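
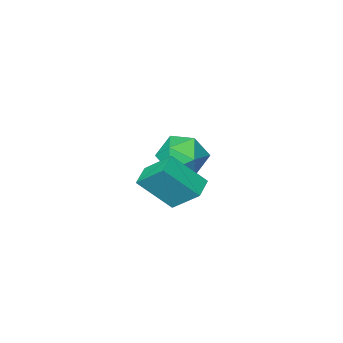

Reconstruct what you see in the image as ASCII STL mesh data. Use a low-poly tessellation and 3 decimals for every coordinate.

solid 
facet normal -0.738 -0.627 0.249
outer loop
vertex 1.62 1.723 0.208
vertex 0.514 2.507 -1.094
vertex 2.165 0.637 -0.909
endloop
endfacet
facet normal 0.589 -0.417 0.693
outer loop
vertex 2.866 1.233 -1.146
vertex 1.62 1.723 0.208
vertex 2.165 0.637 -0.909
endloop
endfacet
facet normal -0.738 -0.627 0.249
outer loop
vertex 2.165 0.637 -0.909
vertex 0.514 2.507 -1.094
vertex 1.059 1.422 -2.211
endloop
endfacet
facet normal 0.330 -0.658 -0.677
outer loop
vertex 1.059 1.422 -2.211
vertex 2.866 1.233 -1.146
vertex 2.165 0.637 -0.909
endloop
endfacet
facet normal -0.330 0.658 0.677
outer loop
vertex 1.62 1.723 0.208
vertex 1.215 3.103 -1.331
vertex 0.514 2.507 -1.094
endloop
endfacet
facet normal 0.588 -0.417 0.693
outer loop
vertex 2.321 2.318 -0.029
vertex 1.62 1.723 0.208
vertex 2.866 1.233 -1.146
endloop
endfacet
facet normal -0.330 0.658 0.677
outer loop
vertex 2.321 2.318 -0.029
vertex 1.215 3.103 -1.331
vertex 1.62 1.723 0.208
endloop
endfacet
facet normal -0.589 0.417 -0.692
outer loop
vertex 0.514 2.507 -1.094
vertex 1.215 3.103 -1.331
vertex 1.059 1.422 -2.211
endloop
endfacet
facet normal 0.330 -0.658 -0.677
outer loop
vertex 1.76 2.017 -2.448
vertex 2.866 1.233 -1.146
vertex 1.059 1.422 -2.211
endloop
endfacet
facet normal -0.588 0.417 -0.693
outer loop
vertex 1.059 1.422 -2.211
vertex 1.215 3.103 -1.331
vertex 1.76 2.017 -2.448
endloop
endfacet
facet normal 0.738 0.627 -0.249
outer loop
vertex 1.76 2.017 -2.448
vertex 2.321 2.318 -0.029
vertex 2.866 1.233 -1.146
endloop
endfacet
facet normal 0.738 0.627 -0.249
outer loop
vertex 1.215 3.103 -1.331
vertex 2.321 2.318 -0.029
vertex 1.76 2.017 -2.448
endloop
endfacet
facet normal -0.862 0.093 0.499
outer loop
vertex -2.163 -1.745 -2.89
vertex -2.139 -2.884 -2.636
vertex -1.639 -2.115 -1.915
endloop
endfacet
facet normal -0.485 0.699 0.526
outer loop
vertex -2.163 -1.745 -2.89
vertex -1.639 -2.115 -1.915
vertex -1.142 -1.282 -2.564
endloop
endfacet
facet normal -0.371 0.918 -0.143
outer loop
vertex -2.163 -1.745 -2.89
vertex -1.142 -1.282 -2.564
vertex -1.336 -1.535 -3.686
endloop
endfacet
facet normal -0.677 0.447 -0.585
outer loop
vertex -2.163 -1.745 -2.89
vertex -1.336 -1.535 -3.686
vertex -1.952 -2.526 -3.731
endloop
endfacet
facet normal -0.980 -0.063 -0.188
outer loop
vertex -2.163 -1.745 -2.89
vertex -1.952 -2.526 -3.731
vertex -2.139 -2.884 -2.636
endloop
endfacet
facet normal 0.147 0.552 0.821
outer loop
vertex -1.142 -1.282 -2.564
vertex -1.639 -2.115 -1.915
vertex -0.488 -2.134 -2.109
endloop
endfacet
facet normal -0.462 -0.428 0.777
outer loop
vertex -1.639 -2.115 -1.915
vertex -2.139 -2.884 -2.636
vertex -1.104 -3.125 -2.154
endloop
endfacet
facet normal -0.653 -0.680 -0.334
outer loop
vertex -2.139 -2.884 -2.636
vertex -1.952 -2.526 -3.731
vertex -1.298 -3.378 -3.276
endloop
endfacet
facet normal -0.162 0.145 -0.976
outer loop
vertex -1.952 -2.526 -3.731
vertex -1.336 -1.535 -3.686
vertex -0.801 -2.545 -3.925
endloop
endfacet
facet normal 0.333 0.906 -0.262
outer loop
vertex -1.336 -1.535 -3.686
vertex -1.142 -1.282 -2.564
vertex -0.301 -1.776 -3.204
endloop
endfacet
facet normal 0.677 -0.447 0.585
outer loop
vertex -0.277 -2.915 -2.95
vertex -0.488 -2.134 -2.109
vertex -1.104 -3.125 -2.154
endloop
endfacet
facet normal 0.371 -0.918 0.143
outer loop
vertex -0.277 -2.915 -2.95
vertex -1.104 -3.125 -2.154
vertex -1.298 -3.378 -3.276
endloop
endfacet
facet normal 0.485 -0.699 -0.526
outer loop
vertex -0.277 -2.915 -2.95
vertex -1.298 -3.378 -3.276
vertex -0.801 -2.545 -3.925
endloop
endfacet
facet normal 0.862 -0.093 -0.499
outer loop
vertex -0.277 -2.915 -2.95
vertex -0.801 -2.545 -3.925
vertex -0.301 -1.776 -3.204
endloop
endfacet
facet normal 0.980 0.063 0.188
outer loop
vertex -0.277 -2.915 -2.95
vertex -0.301 -1.776 -3.204
vertex -0.488 -2.134 -2.109
endloop
endfacet
facet normal 0.162 -0.145 0.976
outer loop
vertex -1.104 -3.125 -2.154
vertex -0.488 -2.134 -2.109
vertex -1.639 -2.115 -1.915
endloop
endfacet
facet normal -0.333 -0.906 0.262
outer loop
vertex -1.298 -3.378 -3.276
vertex -1.104 -3.125 -2.154
vertex -2.139 -2.884 -2.636
endloop
endfacet
facet normal -0.147 -0.552 -0.821
outer loop
vertex -0.801 -2.545 -3.925
vertex -1.298 -3.378 -3.276
vertex -1.952 -2.526 -3.731
endloop
endfacet
facet normal 0.462 0.428 -0.777
outer loop
vertex -0.301 -1.776 -3.204
vertex -0.801 -2.545 -3.925
vertex -1.336 -1.535 -3.686
endloop
endfacet
facet normal 0.653 0.680 0.334
outer loop
vertex -0.488 -2.134 -2.109
vertex -0.301 -1.776 -3.204
vertex -1.142 -1.282 -2.564
endloop
endfacet

endsolid


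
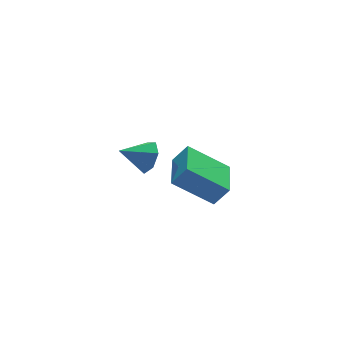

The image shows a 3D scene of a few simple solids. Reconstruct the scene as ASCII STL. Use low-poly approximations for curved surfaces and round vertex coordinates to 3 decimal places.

solid 
facet normal -0.550 0.216 -0.807
outer loop
vertex -4.842 -3.237 -0.385
vertex -3.948 -1.651 -0.57
vertex -3.372 -4.213 -1.649
endloop
endfacet
facet normal -0.489 -0.867 0.101
outer loop
vertex -2.772 -4.449 -0.77
vertex -4.842 -3.237 -0.385
vertex -3.372 -4.213 -1.649
endloop
endfacet
facet normal -0.550 0.216 -0.806
outer loop
vertex -3.372 -4.213 -1.649
vertex -3.948 -1.651 -0.57
vertex -2.479 -2.627 -1.834
endloop
endfacet
facet normal 0.677 -0.449 -0.583
outer loop
vertex -2.479 -2.627 -1.834
vertex -2.772 -4.449 -0.77
vertex -3.372 -4.213 -1.649
endloop
endfacet
facet normal -0.677 0.450 0.583
outer loop
vertex -4.842 -3.237 -0.385
vertex -3.348 -1.887 0.309
vertex -3.948 -1.651 -0.57
endloop
endfacet
facet normal -0.489 -0.867 0.101
outer loop
vertex -4.241 -3.473 0.494
vertex -4.842 -3.237 -0.385
vertex -2.772 -4.449 -0.77
endloop
endfacet
facet normal -0.677 0.449 0.583
outer loop
vertex -4.241 -3.473 0.494
vertex -3.348 -1.887 0.309
vertex -4.842 -3.237 -0.385
endloop
endfacet
facet normal 0.489 0.867 -0.101
outer loop
vertex -3.948 -1.651 -0.57
vertex -3.348 -1.887 0.309
vertex -2.479 -2.627 -1.834
endloop
endfacet
facet normal 0.677 -0.449 -0.583
outer loop
vertex -1.878 -2.863 -0.955
vertex -2.772 -4.449 -0.77
vertex -2.479 -2.627 -1.834
endloop
endfacet
facet normal 0.488 0.867 -0.101
outer loop
vertex -2.479 -2.627 -1.834
vertex -3.348 -1.887 0.309
vertex -1.878 -2.863 -0.955
endloop
endfacet
facet normal 0.550 -0.216 0.806
outer loop
vertex -1.878 -2.863 -0.955
vertex -4.241 -3.473 0.494
vertex -2.772 -4.449 -0.77
endloop
endfacet
facet normal 0.550 -0.216 0.807
outer loop
vertex -3.348 -1.887 0.309
vertex -4.241 -3.473 0.494
vertex -1.878 -2.863 -0.955
endloop
endfacet
facet normal 0.838 -0.225 -0.497
outer loop
vertex -2.809 2.07 -2.967
vertex -3.281 1.911 -3.692
vertex -2.921 2.669 -3.427
endloop
endfacet
facet normal 0.072 0.616 0.784
outer loop
vertex -2.809 2.07 -2.967
vertex -2.921 2.669 -3.427
vertex -4.539 2.249 -2.948
endloop
endfacet
facet normal 0.839 -0.225 -0.496
outer loop
vertex -2.921 2.669 -3.427
vertex -3.281 1.911 -3.692
vertex -3.304 2.697 -4.087
endloop
endfacet
facet normal -0.204 0.966 0.159
outer loop
vertex -2.921 2.669 -3.427
vertex -3.304 2.697 -4.087
vertex -4.539 2.249 -2.948
endloop
endfacet
facet normal 0.839 -0.225 -0.496
outer loop
vertex -3.304 2.697 -4.087
vertex -3.281 1.911 -3.692
vertex -3.67 2.133 -4.45
endloop
endfacet
facet normal -0.621 0.667 -0.411
outer loop
vertex -3.304 2.697 -4.087
vertex -3.67 2.133 -4.45
vertex -4.539 2.249 -2.948
endloop
endfacet
facet normal 0.839 -0.225 -0.496
outer loop
vertex -3.67 2.133 -4.45
vertex -3.281 1.911 -3.692
vertex -3.743 1.402 -4.242
endloop
endfacet
facet normal -0.866 -0.055 -0.497
outer loop
vertex -3.67 2.133 -4.45
vertex -3.743 1.402 -4.242
vertex -4.539 2.249 -2.948
endloop
endfacet
facet normal 0.839 -0.226 -0.496
outer loop
vertex -3.743 1.402 -4.242
vertex -3.281 1.911 -3.692
vertex -3.469 1.054 -3.62
endloop
endfacet
facet normal -0.754 -0.656 -0.035
outer loop
vertex -3.743 1.402 -4.242
vertex -3.469 1.054 -3.62
vertex -4.539 2.249 -2.948
endloop
endfacet
facet normal 0.838 -0.226 -0.496
outer loop
vertex -3.469 1.054 -3.62
vertex -3.281 1.911 -3.692
vertex -3.053 1.352 -3.053
endloop
endfacet
facet normal -0.368 -0.684 0.630
outer loop
vertex -3.469 1.054 -3.62
vertex -3.053 1.352 -3.053
vertex -4.539 2.249 -2.948
endloop
endfacet
facet normal 0.838 -0.225 -0.496
outer loop
vertex -3.053 1.352 -3.053
vertex -3.281 1.911 -3.692
vertex -2.809 2.07 -2.967
endloop
endfacet
facet normal -0.001 -0.118 0.993
outer loop
vertex -3.053 1.352 -3.053
vertex -2.809 2.07 -2.967
vertex -4.539 2.249 -2.948
endloop
endfacet

endsolid


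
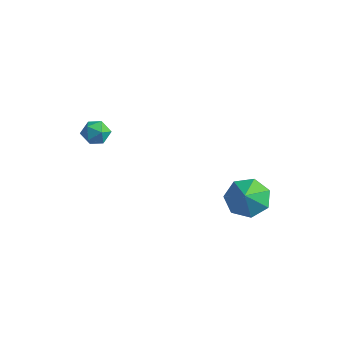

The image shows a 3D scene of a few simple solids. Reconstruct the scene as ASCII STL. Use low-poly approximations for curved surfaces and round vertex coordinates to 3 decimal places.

solid 
facet normal -0.358 0.598 -0.717
outer loop
vertex 3.181 2.39 -3.993
vertex 2.556 2.848 -3.299
vertex 3.526 3.107 -3.568
endloop
endfacet
facet normal 0.871 -0.480 0.103
outer loop
vertex 3.181 2.39 -3.993
vertex 3.526 3.107 -3.568
vertex 2.924 2.232 -2.561
endloop
endfacet
facet normal -0.358 0.597 -0.717
outer loop
vertex 3.526 3.107 -3.568
vertex 2.556 2.848 -3.299
vertex 3.141 3.629 -2.941
endloop
endfacet
facet normal 0.855 0.008 0.518
outer loop
vertex 3.526 3.107 -3.568
vertex 3.141 3.629 -2.941
vertex 2.924 2.232 -2.561
endloop
endfacet
facet normal -0.358 0.597 -0.718
outer loop
vertex 3.141 3.629 -2.941
vertex 2.556 2.848 -3.299
vertex 2.315 3.563 -2.584
endloop
endfacet
facet normal 0.377 0.188 0.907
outer loop
vertex 3.141 3.629 -2.941
vertex 2.315 3.563 -2.584
vertex 2.924 2.232 -2.561
endloop
endfacet
facet normal -0.358 0.597 -0.718
outer loop
vertex 2.315 3.563 -2.584
vertex 2.556 2.848 -3.299
vertex 1.67 2.958 -2.766
endloop
endfacet
facet normal -0.204 -0.076 0.976
outer loop
vertex 2.315 3.563 -2.584
vertex 1.67 2.958 -2.766
vertex 2.924 2.232 -2.561
endloop
endfacet
facet normal -0.357 0.598 -0.718
outer loop
vertex 1.67 2.958 -2.766
vertex 2.556 2.848 -3.299
vertex 1.692 2.27 -3.35
endloop
endfacet
facet normal -0.450 -0.586 0.674
outer loop
vertex 1.67 2.958 -2.766
vertex 1.692 2.27 -3.35
vertex 2.924 2.232 -2.561
endloop
endfacet
facet normal -0.357 0.598 -0.718
outer loop
vertex 1.692 2.27 -3.35
vertex 2.556 2.848 -3.299
vertex 2.365 2.017 -3.896
endloop
endfacet
facet normal -0.175 -0.958 0.228
outer loop
vertex 1.692 2.27 -3.35
vertex 2.365 2.017 -3.896
vertex 2.924 2.232 -2.561
endloop
endfacet
facet normal -0.358 0.598 -0.717
outer loop
vertex 2.365 2.017 -3.896
vertex 2.556 2.848 -3.299
vertex 3.181 2.39 -3.993
endloop
endfacet
facet normal 0.413 -0.910 -0.026
outer loop
vertex 2.365 2.017 -3.896
vertex 3.181 2.39 -3.993
vertex 2.924 2.232 -2.561
endloop
endfacet
facet normal -0.388 0.739 -0.551
outer loop
vertex -2.984 -0.258 -0.53
vertex -3.643 -0.472 -0.353
vertex -3.302 0.009 0.052
endloop
endfacet
facet normal 0.249 0.925 -0.288
outer loop
vertex -2.984 -0.258 -0.53
vertex -3.302 0.009 0.052
vertex -2.61 -0.171 0.073
endloop
endfacet
facet normal 0.729 0.449 -0.517
outer loop
vertex -2.984 -0.258 -0.53
vertex -2.61 -0.171 0.073
vertex -2.524 -0.763 -0.32
endloop
endfacet
facet normal 0.388 -0.029 -0.921
outer loop
vertex -2.984 -0.258 -0.53
vertex -2.524 -0.763 -0.32
vertex -3.162 -0.948 -0.583
endloop
endfacet
facet normal -0.302 0.150 -0.942
outer loop
vertex -2.984 -0.258 -0.53
vertex -3.162 -0.948 -0.583
vertex -3.643 -0.472 -0.353
endloop
endfacet
facet normal 0.216 0.879 0.425
outer loop
vertex -2.61 -0.171 0.073
vertex -3.302 0.009 0.052
vertex -3.038 -0.332 0.623
endloop
endfacet
facet normal -0.815 0.579 -0.001
outer loop
vertex -3.302 0.009 0.052
vertex -3.643 -0.472 -0.353
vertex -3.676 -0.517 0.36
endloop
endfacet
facet normal -0.675 -0.375 -0.635
outer loop
vertex -3.643 -0.472 -0.353
vertex -3.162 -0.948 -0.583
vertex -3.59 -1.109 -0.033
endloop
endfacet
facet normal 0.441 -0.666 -0.602
outer loop
vertex -3.162 -0.948 -0.583
vertex -2.524 -0.763 -0.32
vertex -2.898 -1.289 -0.012
endloop
endfacet
facet normal 0.993 0.109 0.053
outer loop
vertex -2.524 -0.763 -0.32
vertex -2.61 -0.171 0.073
vertex -2.557 -0.808 0.393
endloop
endfacet
facet normal -0.388 0.029 0.921
outer loop
vertex -3.216 -1.022 0.57
vertex -3.038 -0.332 0.623
vertex -3.676 -0.517 0.36
endloop
endfacet
facet normal -0.729 -0.449 0.517
outer loop
vertex -3.216 -1.022 0.57
vertex -3.676 -0.517 0.36
vertex -3.59 -1.109 -0.033
endloop
endfacet
facet normal -0.249 -0.925 0.288
outer loop
vertex -3.216 -1.022 0.57
vertex -3.59 -1.109 -0.033
vertex -2.898 -1.289 -0.012
endloop
endfacet
facet normal 0.388 -0.739 0.551
outer loop
vertex -3.216 -1.022 0.57
vertex -2.898 -1.289 -0.012
vertex -2.557 -0.808 0.393
endloop
endfacet
facet normal 0.302 -0.150 0.942
outer loop
vertex -3.216 -1.022 0.57
vertex -2.557 -0.808 0.393
vertex -3.038 -0.332 0.623
endloop
endfacet
facet normal -0.441 0.666 0.602
outer loop
vertex -3.676 -0.517 0.36
vertex -3.038 -0.332 0.623
vertex -3.302 0.009 0.052
endloop
endfacet
facet normal -0.993 -0.109 -0.053
outer loop
vertex -3.59 -1.109 -0.033
vertex -3.676 -0.517 0.36
vertex -3.643 -0.472 -0.353
endloop
endfacet
facet normal -0.216 -0.879 -0.425
outer loop
vertex -2.898 -1.289 -0.012
vertex -3.59 -1.109 -0.033
vertex -3.162 -0.948 -0.583
endloop
endfacet
facet normal 0.815 -0.579 0.001
outer loop
vertex -2.557 -0.808 0.393
vertex -2.898 -1.289 -0.012
vertex -2.524 -0.763 -0.32
endloop
endfacet
facet normal 0.675 0.375 0.635
outer loop
vertex -3.038 -0.332 0.623
vertex -2.557 -0.808 0.393
vertex -2.61 -0.171 0.073
endloop
endfacet

endsolid


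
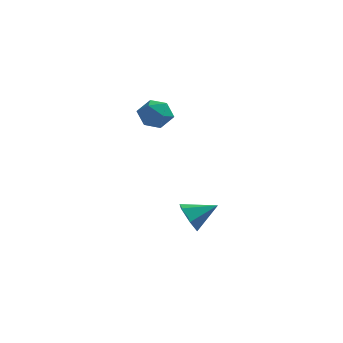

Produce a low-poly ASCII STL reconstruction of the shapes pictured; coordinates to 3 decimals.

solid 
facet normal -0.633 -0.704 0.322
outer loop
vertex -4.106 2.723 1.714
vertex -3.612 2.149 1.429
vertex -3.525 2.417 2.187
endloop
endfacet
facet normal -0.665 -0.124 0.737
outer loop
vertex -4.106 2.723 1.714
vertex -3.525 2.417 2.187
vertex -3.67 3.213 2.19
endloop
endfacet
facet normal -0.841 0.432 0.325
outer loop
vertex -4.106 2.723 1.714
vertex -3.67 3.213 2.19
vertex -3.848 3.437 1.432
endloop
endfacet
facet normal -0.918 0.196 -0.344
outer loop
vertex -4.106 2.723 1.714
vertex -3.848 3.437 1.432
vertex -3.812 2.779 0.962
endloop
endfacet
facet normal -0.789 -0.507 -0.346
outer loop
vertex -4.106 2.723 1.714
vertex -3.812 2.779 0.962
vertex -3.612 2.149 1.429
endloop
endfacet
facet normal -0.013 -0.006 1.000
outer loop
vertex -3.67 3.213 2.19
vertex -3.525 2.417 2.187
vertex -2.908 2.941 2.198
endloop
endfacet
facet normal 0.038 -0.943 0.329
outer loop
vertex -3.525 2.417 2.187
vertex -3.612 2.149 1.429
vertex -2.872 2.283 1.728
endloop
endfacet
facet normal -0.215 -0.625 -0.751
outer loop
vertex -3.612 2.149 1.429
vertex -3.812 2.779 0.962
vertex -3.05 2.507 0.97
endloop
endfacet
facet normal -0.421 0.512 -0.749
outer loop
vertex -3.812 2.779 0.962
vertex -3.848 3.437 1.432
vertex -3.195 3.303 0.973
endloop
endfacet
facet normal -0.297 0.895 0.334
outer loop
vertex -3.848 3.437 1.432
vertex -3.67 3.213 2.19
vertex -3.108 3.571 1.731
endloop
endfacet
facet normal 0.918 -0.196 0.344
outer loop
vertex -2.614 2.997 1.446
vertex -2.908 2.941 2.198
vertex -2.872 2.283 1.728
endloop
endfacet
facet normal 0.841 -0.432 -0.325
outer loop
vertex -2.614 2.997 1.446
vertex -2.872 2.283 1.728
vertex -3.05 2.507 0.97
endloop
endfacet
facet normal 0.665 0.124 -0.737
outer loop
vertex -2.614 2.997 1.446
vertex -3.05 2.507 0.97
vertex -3.195 3.303 0.973
endloop
endfacet
facet normal 0.633 0.704 -0.322
outer loop
vertex -2.614 2.997 1.446
vertex -3.195 3.303 0.973
vertex -3.108 3.571 1.731
endloop
endfacet
facet normal 0.789 0.507 0.346
outer loop
vertex -2.614 2.997 1.446
vertex -3.108 3.571 1.731
vertex -2.908 2.941 2.198
endloop
endfacet
facet normal 0.421 -0.512 0.749
outer loop
vertex -2.872 2.283 1.728
vertex -2.908 2.941 2.198
vertex -3.525 2.417 2.187
endloop
endfacet
facet normal 0.297 -0.895 -0.334
outer loop
vertex -3.05 2.507 0.97
vertex -2.872 2.283 1.728
vertex -3.612 2.149 1.429
endloop
endfacet
facet normal 0.013 0.006 -1.000
outer loop
vertex -3.195 3.303 0.973
vertex -3.05 2.507 0.97
vertex -3.812 2.779 0.962
endloop
endfacet
facet normal -0.038 0.943 -0.329
outer loop
vertex -3.108 3.571 1.731
vertex -3.195 3.303 0.973
vertex -3.848 3.437 1.432
endloop
endfacet
facet normal 0.215 0.625 0.751
outer loop
vertex -2.908 2.941 2.198
vertex -3.108 3.571 1.731
vertex -3.67 3.213 2.19
endloop
endfacet
facet normal -0.816 -0.356 -0.455
outer loop
vertex -1.39 1.981 -4.424
vertex -1.851 2.339 -3.877
vertex -1.648 2.729 -4.546
endloop
endfacet
facet normal 0.799 0.182 -0.573
outer loop
vertex -1.39 1.981 -4.424
vertex -1.648 2.729 -4.546
vertex -0.749 2.821 -3.263
endloop
endfacet
facet normal -0.816 -0.356 -0.455
outer loop
vertex -1.648 2.729 -4.546
vertex -1.851 2.339 -3.877
vertex -2.109 3.087 -3.999
endloop
endfacet
facet normal 0.337 0.892 -0.300
outer loop
vertex -1.648 2.729 -4.546
vertex -2.109 3.087 -3.999
vertex -0.749 2.821 -3.263
endloop
endfacet
facet normal -0.816 -0.356 -0.455
outer loop
vertex -2.109 3.087 -3.999
vertex -1.851 2.339 -3.877
vertex -2.312 2.697 -3.33
endloop
endfacet
facet normal -0.090 0.872 0.481
outer loop
vertex -2.109 3.087 -3.999
vertex -2.312 2.697 -3.33
vertex -0.749 2.821 -3.263
endloop
endfacet
facet normal -0.816 -0.357 -0.454
outer loop
vertex -2.312 2.697 -3.33
vertex -1.851 2.339 -3.877
vertex -2.053 1.95 -3.208
endloop
endfacet
facet normal -0.054 0.143 0.988
outer loop
vertex -2.312 2.697 -3.33
vertex -2.053 1.95 -3.208
vertex -0.749 2.821 -3.263
endloop
endfacet
facet normal -0.816 -0.357 -0.454
outer loop
vertex -2.053 1.95 -3.208
vertex -1.851 2.339 -3.877
vertex -1.592 1.592 -3.755
endloop
endfacet
facet normal 0.409 -0.567 0.715
outer loop
vertex -2.053 1.95 -3.208
vertex -1.592 1.592 -3.755
vertex -0.749 2.821 -3.263
endloop
endfacet
facet normal -0.816 -0.357 -0.454
outer loop
vertex -1.592 1.592 -3.755
vertex -1.851 2.339 -3.877
vertex -1.39 1.981 -4.424
endloop
endfacet
facet normal 0.835 -0.546 -0.066
outer loop
vertex -1.592 1.592 -3.755
vertex -1.39 1.981 -4.424
vertex -0.749 2.821 -3.263
endloop
endfacet

endsolid


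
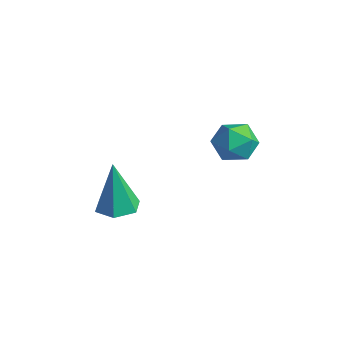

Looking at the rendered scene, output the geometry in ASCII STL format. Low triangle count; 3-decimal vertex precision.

solid 
facet normal 0.096 0.012 -0.995
outer loop
vertex 0.522 -2.044 -4.261
vertex -0.126 -2.239 -4.326
vertex 0.029 -1.578 -4.303
endloop
endfacet
facet normal 0.616 0.687 0.386
outer loop
vertex 0.522 -2.044 -4.261
vertex 0.029 -1.578 -4.303
vertex -0.294 -2.261 -2.574
endloop
endfacet
facet normal 0.096 0.012 -0.995
outer loop
vertex 0.029 -1.578 -4.303
vertex -0.126 -2.239 -4.326
vertex -0.619 -1.773 -4.368
endloop
endfacet
facet normal -0.302 0.904 0.301
outer loop
vertex 0.029 -1.578 -4.303
vertex -0.619 -1.773 -4.368
vertex -0.294 -2.261 -2.574
endloop
endfacet
facet normal 0.095 0.011 -0.995
outer loop
vertex -0.619 -1.773 -4.368
vertex -0.126 -2.239 -4.326
vertex -0.774 -2.435 -4.39
endloop
endfacet
facet normal -0.949 0.215 0.230
outer loop
vertex -0.619 -1.773 -4.368
vertex -0.774 -2.435 -4.39
vertex -0.294 -2.261 -2.574
endloop
endfacet
facet normal 0.095 0.012 -0.995
outer loop
vertex -0.774 -2.435 -4.39
vertex -0.126 -2.239 -4.326
vertex -0.281 -2.901 -4.349
endloop
endfacet
facet normal -0.677 -0.694 0.245
outer loop
vertex -0.774 -2.435 -4.39
vertex -0.281 -2.901 -4.349
vertex -0.294 -2.261 -2.574
endloop
endfacet
facet normal 0.096 0.012 -0.995
outer loop
vertex -0.281 -2.901 -4.349
vertex -0.126 -2.239 -4.326
vertex 0.367 -2.706 -4.284
endloop
endfacet
facet normal 0.241 -0.912 0.331
outer loop
vertex -0.281 -2.901 -4.349
vertex 0.367 -2.706 -4.284
vertex -0.294 -2.261 -2.574
endloop
endfacet
facet normal 0.096 0.012 -0.995
outer loop
vertex 0.367 -2.706 -4.284
vertex -0.126 -2.239 -4.326
vertex 0.522 -2.044 -4.261
endloop
endfacet
facet normal 0.889 -0.222 0.401
outer loop
vertex 0.367 -2.706 -4.284
vertex 0.522 -2.044 -4.261
vertex -0.294 -2.261 -2.574
endloop
endfacet
facet normal -0.534 -0.505 0.678
outer loop
vertex 0.169 1.25 -2.124
vertex 0.485 0.594 -2.364
vertex 0.818 0.997 -1.802
endloop
endfacet
facet normal -0.390 0.155 0.908
outer loop
vertex 0.169 1.25 -2.124
vertex 0.818 0.997 -1.802
vertex 0.736 1.743 -1.965
endloop
endfacet
facet normal -0.657 0.616 0.434
outer loop
vertex 0.169 1.25 -2.124
vertex 0.736 1.743 -1.965
vertex 0.352 1.8 -2.627
endloop
endfacet
facet normal -0.967 0.241 -0.089
outer loop
vertex 0.169 1.25 -2.124
vertex 0.352 1.8 -2.627
vertex 0.198 1.09 -2.874
endloop
endfacet
facet normal -0.890 -0.451 0.062
outer loop
vertex 0.169 1.25 -2.124
vertex 0.198 1.09 -2.874
vertex 0.485 0.594 -2.364
endloop
endfacet
facet normal 0.319 0.236 0.918
outer loop
vertex 0.736 1.743 -1.965
vertex 0.818 0.997 -1.802
vertex 1.402 1.39 -2.106
endloop
endfacet
facet normal 0.086 -0.833 0.546
outer loop
vertex 0.818 0.997 -1.802
vertex 0.485 0.594 -2.364
vertex 1.248 0.68 -2.353
endloop
endfacet
facet normal -0.491 -0.746 -0.450
outer loop
vertex 0.485 0.594 -2.364
vertex 0.198 1.09 -2.874
vertex 0.864 0.737 -3.015
endloop
endfacet
facet normal -0.614 0.375 -0.695
outer loop
vertex 0.198 1.09 -2.874
vertex 0.352 1.8 -2.627
vertex 0.782 1.483 -3.178
endloop
endfacet
facet normal -0.113 0.982 0.150
outer loop
vertex 0.352 1.8 -2.627
vertex 0.736 1.743 -1.965
vertex 1.115 1.886 -2.616
endloop
endfacet
facet normal 0.967 -0.241 0.089
outer loop
vertex 1.431 1.23 -2.856
vertex 1.402 1.39 -2.106
vertex 1.248 0.68 -2.353
endloop
endfacet
facet normal 0.657 -0.616 -0.434
outer loop
vertex 1.431 1.23 -2.856
vertex 1.248 0.68 -2.353
vertex 0.864 0.737 -3.015
endloop
endfacet
facet normal 0.390 -0.155 -0.908
outer loop
vertex 1.431 1.23 -2.856
vertex 0.864 0.737 -3.015
vertex 0.782 1.483 -3.178
endloop
endfacet
facet normal 0.534 0.505 -0.678
outer loop
vertex 1.431 1.23 -2.856
vertex 0.782 1.483 -3.178
vertex 1.115 1.886 -2.616
endloop
endfacet
facet normal 0.890 0.451 -0.062
outer loop
vertex 1.431 1.23 -2.856
vertex 1.115 1.886 -2.616
vertex 1.402 1.39 -2.106
endloop
endfacet
facet normal 0.614 -0.375 0.695
outer loop
vertex 1.248 0.68 -2.353
vertex 1.402 1.39 -2.106
vertex 0.818 0.997 -1.802
endloop
endfacet
facet normal 0.113 -0.982 -0.150
outer loop
vertex 0.864 0.737 -3.015
vertex 1.248 0.68 -2.353
vertex 0.485 0.594 -2.364
endloop
endfacet
facet normal -0.319 -0.236 -0.918
outer loop
vertex 0.782 1.483 -3.178
vertex 0.864 0.737 -3.015
vertex 0.198 1.09 -2.874
endloop
endfacet
facet normal -0.086 0.833 -0.546
outer loop
vertex 1.115 1.886 -2.616
vertex 0.782 1.483 -3.178
vertex 0.352 1.8 -2.627
endloop
endfacet
facet normal 0.491 0.746 0.450
outer loop
vertex 1.402 1.39 -2.106
vertex 1.115 1.886 -2.616
vertex 0.736 1.743 -1.965
endloop
endfacet

endsolid


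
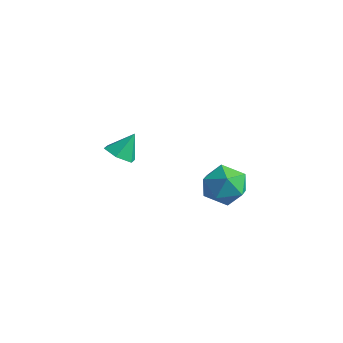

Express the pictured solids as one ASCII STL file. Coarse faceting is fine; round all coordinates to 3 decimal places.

solid 
facet normal -0.176 -0.567 -0.805
outer loop
vertex -1.476 2.56 -2.724
vertex -2.204 2.646 -2.625
vertex -1.829 3.126 -3.045
endloop
endfacet
facet normal 0.841 0.540 0.028
outer loop
vertex -1.476 2.56 -2.724
vertex -1.829 3.126 -3.045
vertex -1.996 3.314 -1.675
endloop
endfacet
facet normal -0.175 -0.567 -0.805
outer loop
vertex -1.829 3.126 -3.045
vertex -2.204 2.646 -2.625
vertex -2.558 3.211 -2.946
endloop
endfacet
facet normal 0.098 0.987 -0.124
outer loop
vertex -1.829 3.126 -3.045
vertex -2.558 3.211 -2.946
vertex -1.996 3.314 -1.675
endloop
endfacet
facet normal -0.177 -0.568 -0.804
outer loop
vertex -2.558 3.211 -2.946
vertex -2.204 2.646 -2.625
vertex -2.932 2.731 -2.525
endloop
endfacet
facet normal -0.658 0.717 0.233
outer loop
vertex -2.558 3.211 -2.946
vertex -2.932 2.731 -2.525
vertex -1.996 3.314 -1.675
endloop
endfacet
facet normal -0.177 -0.567 -0.804
outer loop
vertex -2.932 2.731 -2.525
vertex -2.204 2.646 -2.625
vertex -2.579 2.166 -2.204
endloop
endfacet
facet normal -0.672 0.000 0.740
outer loop
vertex -2.932 2.731 -2.525
vertex -2.579 2.166 -2.204
vertex -1.996 3.314 -1.675
endloop
endfacet
facet normal -0.177 -0.567 -0.804
outer loop
vertex -2.579 2.166 -2.204
vertex -2.204 2.646 -2.625
vertex -1.851 2.08 -2.304
endloop
endfacet
facet normal 0.070 -0.447 0.892
outer loop
vertex -2.579 2.166 -2.204
vertex -1.851 2.08 -2.304
vertex -1.996 3.314 -1.675
endloop
endfacet
facet normal -0.176 -0.567 -0.805
outer loop
vertex -1.851 2.08 -2.304
vertex -2.204 2.646 -2.625
vertex -1.476 2.56 -2.724
endloop
endfacet
facet normal 0.826 -0.176 0.536
outer loop
vertex -1.851 2.08 -2.304
vertex -1.476 2.56 -2.724
vertex -1.996 3.314 -1.675
endloop
endfacet
facet normal -0.741 0.538 0.402
outer loop
vertex 1.624 3.476 -2.399
vertex 2.19 3.644 -1.58
vertex 2.23 4.282 -2.361
endloop
endfacet
facet normal -0.752 0.580 -0.311
outer loop
vertex 1.624 3.476 -2.399
vertex 2.23 4.282 -2.361
vertex 2.163 3.74 -3.21
endloop
endfacet
facet normal -0.818 -0.081 -0.570
outer loop
vertex 1.624 3.476 -2.399
vertex 2.163 3.74 -3.21
vertex 2.081 2.767 -2.954
endloop
endfacet
facet normal -0.846 -0.532 -0.017
outer loop
vertex 1.624 3.476 -2.399
vertex 2.081 2.767 -2.954
vertex 2.098 2.708 -1.947
endloop
endfacet
facet normal -0.799 -0.150 0.583
outer loop
vertex 1.624 3.476 -2.399
vertex 2.098 2.708 -1.947
vertex 2.19 3.644 -1.58
endloop
endfacet
facet normal -0.125 0.841 -0.527
outer loop
vertex 2.163 3.74 -3.21
vertex 2.23 4.282 -2.361
vertex 3.062 4.072 -2.893
endloop
endfacet
facet normal -0.105 0.773 0.626
outer loop
vertex 2.23 4.282 -2.361
vertex 2.19 3.644 -1.58
vertex 3.079 4.013 -1.886
endloop
endfacet
facet normal -0.198 -0.341 0.919
outer loop
vertex 2.19 3.644 -1.58
vertex 2.098 2.708 -1.947
vertex 2.997 3.04 -1.63
endloop
endfacet
facet normal -0.275 -0.960 -0.052
outer loop
vertex 2.098 2.708 -1.947
vertex 2.081 2.767 -2.954
vertex 2.93 2.498 -2.479
endloop
endfacet
facet normal -0.230 -0.229 -0.946
outer loop
vertex 2.081 2.767 -2.954
vertex 2.163 3.74 -3.21
vertex 2.97 3.136 -3.26
endloop
endfacet
facet normal 0.846 0.532 0.017
outer loop
vertex 3.536 3.304 -2.441
vertex 3.062 4.072 -2.893
vertex 3.079 4.013 -1.886
endloop
endfacet
facet normal 0.818 0.081 0.570
outer loop
vertex 3.536 3.304 -2.441
vertex 3.079 4.013 -1.886
vertex 2.997 3.04 -1.63
endloop
endfacet
facet normal 0.752 -0.580 0.311
outer loop
vertex 3.536 3.304 -2.441
vertex 2.997 3.04 -1.63
vertex 2.93 2.498 -2.479
endloop
endfacet
facet normal 0.741 -0.538 -0.402
outer loop
vertex 3.536 3.304 -2.441
vertex 2.93 2.498 -2.479
vertex 2.97 3.136 -3.26
endloop
endfacet
facet normal 0.799 0.150 -0.583
outer loop
vertex 3.536 3.304 -2.441
vertex 2.97 3.136 -3.26
vertex 3.062 4.072 -2.893
endloop
endfacet
facet normal 0.275 0.960 0.052
outer loop
vertex 3.079 4.013 -1.886
vertex 3.062 4.072 -2.893
vertex 2.23 4.282 -2.361
endloop
endfacet
facet normal 0.230 0.229 0.946
outer loop
vertex 2.997 3.04 -1.63
vertex 3.079 4.013 -1.886
vertex 2.19 3.644 -1.58
endloop
endfacet
facet normal 0.125 -0.841 0.527
outer loop
vertex 2.93 2.498 -2.479
vertex 2.997 3.04 -1.63
vertex 2.098 2.708 -1.947
endloop
endfacet
facet normal 0.105 -0.773 -0.626
outer loop
vertex 2.97 3.136 -3.26
vertex 2.93 2.498 -2.479
vertex 2.081 2.767 -2.954
endloop
endfacet
facet normal 0.198 0.341 -0.919
outer loop
vertex 3.062 4.072 -2.893
vertex 2.97 3.136 -3.26
vertex 2.163 3.74 -3.21
endloop
endfacet

endsolid


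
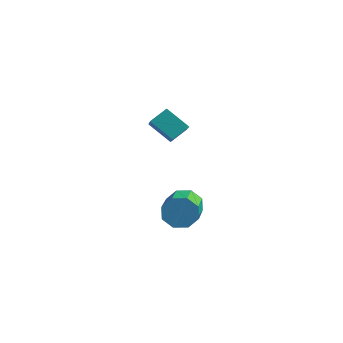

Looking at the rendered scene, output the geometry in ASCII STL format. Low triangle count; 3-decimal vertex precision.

solid 
facet normal -0.754 -0.190 0.629
outer loop
vertex -3.109 1.114 4.226
vertex -2.848 1.789 4.743
vertex -4.167 2.235 3.297
endloop
endfacet
facet normal -0.293 -0.759 -0.581
outer loop
vertex -3.232 2.471 2.517
vertex -3.109 1.114 4.226
vertex -4.167 2.235 3.297
endloop
endfacet
facet normal -0.754 -0.190 0.629
outer loop
vertex -4.167 2.235 3.297
vertex -2.848 1.789 4.743
vertex -3.906 2.911 3.814
endloop
endfacet
facet normal -0.588 0.622 -0.517
outer loop
vertex -3.906 2.911 3.814
vertex -3.232 2.471 2.517
vertex -4.167 2.235 3.297
endloop
endfacet
facet normal 0.588 -0.623 0.516
outer loop
vertex -3.109 1.114 4.226
vertex -1.913 2.025 3.963
vertex -2.848 1.789 4.743
endloop
endfacet
facet normal -0.294 -0.759 -0.581
outer loop
vertex -2.174 1.349 3.446
vertex -3.109 1.114 4.226
vertex -3.232 2.471 2.517
endloop
endfacet
facet normal 0.588 -0.622 0.517
outer loop
vertex -2.174 1.349 3.446
vertex -1.913 2.025 3.963
vertex -3.109 1.114 4.226
endloop
endfacet
facet normal 0.294 0.759 0.582
outer loop
vertex -2.848 1.789 4.743
vertex -1.913 2.025 3.963
vertex -3.906 2.911 3.814
endloop
endfacet
facet normal -0.588 0.623 -0.517
outer loop
vertex -2.971 3.146 3.034
vertex -3.232 2.471 2.517
vertex -3.906 2.911 3.814
endloop
endfacet
facet normal 0.294 0.759 0.581
outer loop
vertex -3.906 2.911 3.814
vertex -1.913 2.025 3.963
vertex -2.971 3.146 3.034
endloop
endfacet
facet normal 0.754 0.190 -0.629
outer loop
vertex -2.971 3.146 3.034
vertex -2.174 1.349 3.446
vertex -3.232 2.471 2.517
endloop
endfacet
facet normal 0.754 0.190 -0.629
outer loop
vertex -1.913 2.025 3.963
vertex -2.174 1.349 3.446
vertex -2.971 3.146 3.034
endloop
endfacet
facet normal -0.543 0.778 -0.315
outer loop
vertex -2.473 2.916 -1.78
vertex -2.879 2.902 -1.115
vertex -2.229 3.258 -1.356
endloop
endfacet
facet normal 0.733 0.257 -0.629
outer loop
vertex -2.473 2.916 -1.78
vertex -2.229 3.258 -1.356
vertex -1.354 1.313 -1.131
endloop
endfacet
facet normal 0.733 0.257 -0.629
outer loop
vertex -1.354 1.313 -1.131
vertex -2.229 3.258 -1.356
vertex -1.11 1.655 -0.707
endloop
endfacet
facet normal 0.544 -0.778 0.315
outer loop
vertex -1.354 1.313 -1.131
vertex -1.11 1.655 -0.707
vertex -1.761 1.298 -0.465
endloop
endfacet
facet normal -0.543 0.779 -0.314
outer loop
vertex -2.229 3.258 -1.356
vertex -2.879 2.902 -1.115
vertex -2.366 3.391 -0.79
endloop
endfacet
facet normal 0.808 0.587 0.058
outer loop
vertex -2.229 3.258 -1.356
vertex -2.366 3.391 -0.79
vertex -1.11 1.655 -0.707
endloop
endfacet
facet normal 0.808 0.587 0.058
outer loop
vertex -1.11 1.655 -0.707
vertex -2.366 3.391 -0.79
vertex -1.247 1.788 -0.141
endloop
endfacet
facet normal 0.544 -0.778 0.314
outer loop
vertex -1.11 1.655 -0.707
vertex -1.247 1.788 -0.141
vertex -1.761 1.298 -0.465
endloop
endfacet
facet normal -0.542 0.779 -0.316
outer loop
vertex -2.366 3.391 -0.79
vertex -2.879 2.902 -1.115
vertex -2.804 3.238 -0.415
endloop
endfacet
facet normal 0.408 0.573 0.711
outer loop
vertex -2.366 3.391 -0.79
vertex -2.804 3.238 -0.415
vertex -1.247 1.788 -0.141
endloop
endfacet
facet normal 0.408 0.572 0.711
outer loop
vertex -1.247 1.788 -0.141
vertex -2.804 3.238 -0.415
vertex -1.685 1.634 0.234
endloop
endfacet
facet normal 0.543 -0.778 0.315
outer loop
vertex -1.247 1.788 -0.141
vertex -1.685 1.634 0.234
vertex -1.761 1.298 -0.465
endloop
endfacet
facet normal -0.544 0.778 -0.315
outer loop
vertex -2.804 3.238 -0.415
vertex -2.879 2.902 -1.115
vertex -3.286 2.887 -0.449
endloop
endfacet
facet normal -0.229 0.223 0.947
outer loop
vertex -2.804 3.238 -0.415
vertex -3.286 2.887 -0.449
vertex -1.685 1.634 0.234
endloop
endfacet
facet normal -0.229 0.224 0.947
outer loop
vertex -1.685 1.634 0.234
vertex -3.286 2.887 -0.449
vertex -2.167 1.284 0.2
endloop
endfacet
facet normal 0.543 -0.778 0.315
outer loop
vertex -1.685 1.634 0.234
vertex -2.167 1.284 0.2
vertex -1.761 1.298 -0.465
endloop
endfacet
facet normal -0.544 0.778 -0.315
outer loop
vertex -3.286 2.887 -0.449
vertex -2.879 2.902 -1.115
vertex -3.53 2.545 -0.873
endloop
endfacet
facet normal -0.733 -0.257 0.629
outer loop
vertex -3.286 2.887 -0.449
vertex -3.53 2.545 -0.873
vertex -2.167 1.284 0.2
endloop
endfacet
facet normal -0.733 -0.257 0.629
outer loop
vertex -2.167 1.284 0.2
vertex -3.53 2.545 -0.873
vertex -2.411 0.942 -0.224
endloop
endfacet
facet normal 0.543 -0.778 0.315
outer loop
vertex -2.167 1.284 0.2
vertex -2.411 0.942 -0.224
vertex -1.761 1.298 -0.465
endloop
endfacet
facet normal -0.544 0.778 -0.314
outer loop
vertex -3.53 2.545 -0.873
vertex -2.879 2.902 -1.115
vertex -3.393 2.412 -1.439
endloop
endfacet
facet normal -0.808 -0.587 -0.058
outer loop
vertex -3.53 2.545 -0.873
vertex -3.393 2.412 -1.439
vertex -2.411 0.942 -0.224
endloop
endfacet
facet normal -0.808 -0.587 -0.058
outer loop
vertex -2.411 0.942 -0.224
vertex -3.393 2.412 -1.439
vertex -2.274 0.809 -0.79
endloop
endfacet
facet normal 0.543 -0.779 0.314
outer loop
vertex -2.411 0.942 -0.224
vertex -2.274 0.809 -0.79
vertex -1.761 1.298 -0.465
endloop
endfacet
facet normal -0.543 0.778 -0.315
outer loop
vertex -3.393 2.412 -1.439
vertex -2.879 2.902 -1.115
vertex -2.955 2.566 -1.814
endloop
endfacet
facet normal -0.408 -0.573 -0.711
outer loop
vertex -3.393 2.412 -1.439
vertex -2.955 2.566 -1.814
vertex -2.274 0.809 -0.79
endloop
endfacet
facet normal -0.409 -0.573 -0.711
outer loop
vertex -2.274 0.809 -0.79
vertex -2.955 2.566 -1.814
vertex -1.836 0.962 -1.165
endloop
endfacet
facet normal 0.542 -0.779 0.316
outer loop
vertex -2.274 0.809 -0.79
vertex -1.836 0.962 -1.165
vertex -1.761 1.298 -0.465
endloop
endfacet
facet normal -0.543 0.778 -0.315
outer loop
vertex -2.955 2.566 -1.814
vertex -2.879 2.902 -1.115
vertex -2.473 2.916 -1.78
endloop
endfacet
facet normal 0.229 -0.223 -0.947
outer loop
vertex -2.955 2.566 -1.814
vertex -2.473 2.916 -1.78
vertex -1.836 0.962 -1.165
endloop
endfacet
facet normal 0.229 -0.223 -0.947
outer loop
vertex -1.836 0.962 -1.165
vertex -2.473 2.916 -1.78
vertex -1.354 1.313 -1.131
endloop
endfacet
facet normal 0.544 -0.778 0.315
outer loop
vertex -1.836 0.962 -1.165
vertex -1.354 1.313 -1.131
vertex -1.761 1.298 -0.465
endloop
endfacet

endsolid


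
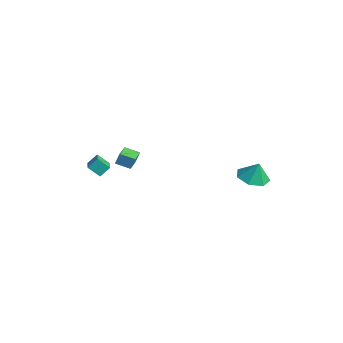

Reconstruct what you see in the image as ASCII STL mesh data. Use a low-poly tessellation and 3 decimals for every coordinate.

solid 
facet normal -0.220 -0.184 -0.958
outer loop
vertex 1.657 3.88 2.488
vertex 0.656 3.838 2.726
vertex 1.215 4.655 2.441
endloop
endfacet
facet normal 0.802 0.479 0.356
outer loop
vertex 1.657 3.88 2.488
vertex 1.215 4.655 2.441
vertex 0.924 4.062 3.894
endloop
endfacet
facet normal -0.219 -0.184 -0.958
outer loop
vertex 1.215 4.655 2.441
vertex 0.656 3.838 2.726
vertex 0.351 4.815 2.608
endloop
endfacet
facet normal 0.242 0.880 0.408
outer loop
vertex 1.215 4.655 2.441
vertex 0.351 4.815 2.608
vertex 0.924 4.062 3.894
endloop
endfacet
facet normal -0.219 -0.184 -0.958
outer loop
vertex 0.351 4.815 2.608
vertex 0.656 3.838 2.726
vertex -0.283 4.239 2.864
endloop
endfacet
facet normal -0.400 0.702 0.589
outer loop
vertex 0.351 4.815 2.608
vertex -0.283 4.239 2.864
vertex 0.924 4.062 3.894
endloop
endfacet
facet normal -0.219 -0.184 -0.958
outer loop
vertex -0.283 4.239 2.864
vertex 0.656 3.838 2.726
vertex -0.21 3.361 3.016
endloop
endfacet
facet normal -0.640 0.079 0.764
outer loop
vertex -0.283 4.239 2.864
vertex -0.21 3.361 3.016
vertex 0.924 4.062 3.894
endloop
endfacet
facet normal -0.220 -0.183 -0.958
outer loop
vertex -0.21 3.361 3.016
vertex 0.656 3.838 2.726
vertex 0.515 2.842 2.949
endloop
endfacet
facet normal -0.298 -0.520 0.800
outer loop
vertex -0.21 3.361 3.016
vertex 0.515 2.842 2.949
vertex 0.924 4.062 3.894
endloop
endfacet
facet normal -0.220 -0.183 -0.958
outer loop
vertex 0.515 2.842 2.949
vertex 0.656 3.838 2.726
vertex 1.346 3.073 2.714
endloop
endfacet
facet normal 0.369 -0.643 0.671
outer loop
vertex 0.515 2.842 2.949
vertex 1.346 3.073 2.714
vertex 0.924 4.062 3.894
endloop
endfacet
facet normal -0.220 -0.183 -0.958
outer loop
vertex 1.346 3.073 2.714
vertex 0.656 3.838 2.726
vertex 1.657 3.88 2.488
endloop
endfacet
facet normal 0.858 -0.198 0.473
outer loop
vertex 1.346 3.073 2.714
vertex 1.657 3.88 2.488
vertex 0.924 4.062 3.894
endloop
endfacet
facet normal -0.544 -0.537 0.645
outer loop
vertex -3.181 -4.134 4.739
vertex -4.33 -3.526 4.277
vertex -3.267 -4.724 4.176
endloop
endfacet
facet normal 0.833 -0.441 0.335
outer loop
vertex -2.75 -4.214 3.563
vertex -3.181 -4.134 4.739
vertex -3.267 -4.724 4.176
endloop
endfacet
facet normal -0.544 -0.537 0.645
outer loop
vertex -3.267 -4.724 4.176
vertex -4.33 -3.526 4.277
vertex -4.416 -4.116 3.714
endloop
endfacet
facet normal -0.105 -0.719 -0.687
outer loop
vertex -4.416 -4.116 3.714
vertex -2.75 -4.214 3.563
vertex -3.267 -4.724 4.176
endloop
endfacet
facet normal 0.105 0.719 0.687
outer loop
vertex -3.181 -4.134 4.739
vertex -3.813 -3.016 3.664
vertex -4.33 -3.526 4.277
endloop
endfacet
facet normal 0.833 -0.441 0.335
outer loop
vertex -2.664 -3.624 4.126
vertex -3.181 -4.134 4.739
vertex -2.75 -4.214 3.563
endloop
endfacet
facet normal 0.105 0.719 0.687
outer loop
vertex -2.664 -3.624 4.126
vertex -3.813 -3.016 3.664
vertex -3.181 -4.134 4.739
endloop
endfacet
facet normal -0.833 0.441 -0.335
outer loop
vertex -4.33 -3.526 4.277
vertex -3.813 -3.016 3.664
vertex -4.416 -4.116 3.714
endloop
endfacet
facet normal -0.105 -0.719 -0.687
outer loop
vertex -3.899 -3.606 3.101
vertex -2.75 -4.214 3.563
vertex -4.416 -4.116 3.714
endloop
endfacet
facet normal -0.833 0.441 -0.335
outer loop
vertex -4.416 -4.116 3.714
vertex -3.813 -3.016 3.664
vertex -3.899 -3.606 3.101
endloop
endfacet
facet normal 0.544 0.537 -0.645
outer loop
vertex -3.899 -3.606 3.101
vertex -2.664 -3.624 4.126
vertex -2.75 -4.214 3.563
endloop
endfacet
facet normal 0.544 0.537 -0.645
outer loop
vertex -3.813 -3.016 3.664
vertex -2.664 -3.624 4.126
vertex -3.899 -3.606 3.101
endloop
endfacet
facet normal -0.684 -0.662 0.307
outer loop
vertex -3.804 -2.358 4.236
vertex -4.669 -1.545 4.063
vertex -3.895 -2.617 3.474
endloop
endfacet
facet normal 0.720 -0.678 0.145
outer loop
vertex -3.231 -1.975 3.177
vertex -3.804 -2.358 4.236
vertex -3.895 -2.617 3.474
endloop
endfacet
facet normal -0.684 -0.662 0.307
outer loop
vertex -3.895 -2.617 3.474
vertex -4.669 -1.545 4.063
vertex -4.76 -1.804 3.301
endloop
endfacet
facet normal -0.112 -0.319 -0.941
outer loop
vertex -4.76 -1.804 3.301
vertex -3.231 -1.975 3.177
vertex -3.895 -2.617 3.474
endloop
endfacet
facet normal 0.112 0.319 0.941
outer loop
vertex -3.804 -2.358 4.236
vertex -4.005 -0.903 3.766
vertex -4.669 -1.545 4.063
endloop
endfacet
facet normal 0.720 -0.678 0.145
outer loop
vertex -3.14 -1.716 3.939
vertex -3.804 -2.358 4.236
vertex -3.231 -1.975 3.177
endloop
endfacet
facet normal 0.112 0.319 0.941
outer loop
vertex -3.14 -1.716 3.939
vertex -4.005 -0.903 3.766
vertex -3.804 -2.358 4.236
endloop
endfacet
facet normal -0.720 0.678 -0.145
outer loop
vertex -4.669 -1.545 4.063
vertex -4.005 -0.903 3.766
vertex -4.76 -1.804 3.301
endloop
endfacet
facet normal -0.112 -0.319 -0.941
outer loop
vertex -4.096 -1.162 3.004
vertex -3.231 -1.975 3.177
vertex -4.76 -1.804 3.301
endloop
endfacet
facet normal -0.720 0.678 -0.145
outer loop
vertex -4.76 -1.804 3.301
vertex -4.005 -0.903 3.766
vertex -4.096 -1.162 3.004
endloop
endfacet
facet normal 0.684 0.662 -0.307
outer loop
vertex -4.096 -1.162 3.004
vertex -3.14 -1.716 3.939
vertex -3.231 -1.975 3.177
endloop
endfacet
facet normal 0.684 0.662 -0.307
outer loop
vertex -4.005 -0.903 3.766
vertex -3.14 -1.716 3.939
vertex -4.096 -1.162 3.004
endloop
endfacet

endsolid


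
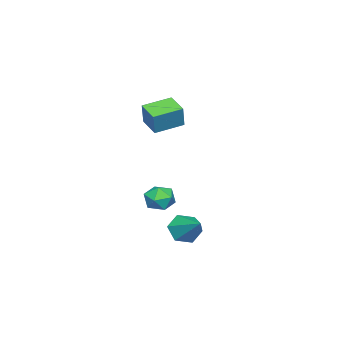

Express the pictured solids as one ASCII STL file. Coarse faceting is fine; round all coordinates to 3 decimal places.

solid 
facet normal -0.497 -0.698 -0.516
outer loop
vertex 1.667 1.464 -4.121
vertex 1.025 1.595 -3.68
vertex 1.138 2.006 -4.345
endloop
endfacet
facet normal 0.703 0.464 -0.539
outer loop
vertex 1.667 1.464 -4.121
vertex 1.138 2.006 -4.345
vertex 1.815 2.705 -2.86
endloop
endfacet
facet normal -0.498 -0.697 -0.516
outer loop
vertex 1.138 2.006 -4.345
vertex 1.025 1.595 -3.68
vertex 0.496 2.138 -3.904
endloop
endfacet
facet normal -0.082 0.916 -0.394
outer loop
vertex 1.138 2.006 -4.345
vertex 0.496 2.138 -3.904
vertex 1.815 2.705 -2.86
endloop
endfacet
facet normal -0.498 -0.697 -0.516
outer loop
vertex 0.496 2.138 -3.904
vertex 1.025 1.595 -3.68
vertex 0.383 1.727 -3.239
endloop
endfacet
facet normal -0.590 0.728 0.350
outer loop
vertex 0.496 2.138 -3.904
vertex 0.383 1.727 -3.239
vertex 1.815 2.705 -2.86
endloop
endfacet
facet normal -0.498 -0.697 -0.516
outer loop
vertex 0.383 1.727 -3.239
vertex 1.025 1.595 -3.68
vertex 0.911 1.184 -3.015
endloop
endfacet
facet normal -0.311 0.088 0.946
outer loop
vertex 0.383 1.727 -3.239
vertex 0.911 1.184 -3.015
vertex 1.815 2.705 -2.86
endloop
endfacet
facet normal -0.496 -0.698 -0.516
outer loop
vertex 0.911 1.184 -3.015
vertex 1.025 1.595 -3.68
vertex 1.554 1.053 -3.456
endloop
endfacet
facet normal 0.475 -0.364 0.801
outer loop
vertex 0.911 1.184 -3.015
vertex 1.554 1.053 -3.456
vertex 1.815 2.705 -2.86
endloop
endfacet
facet normal -0.497 -0.698 -0.516
outer loop
vertex 1.554 1.053 -3.456
vertex 1.025 1.595 -3.68
vertex 1.667 1.464 -4.121
endloop
endfacet
facet normal 0.983 -0.176 0.058
outer loop
vertex 1.554 1.053 -3.456
vertex 1.667 1.464 -4.121
vertex 1.815 2.705 -2.86
endloop
endfacet
facet normal -0.373 0.897 0.237
outer loop
vertex -2.895 -0.831 -4.052
vertex -2.99 -1.068 -3.306
vertex -2.314 -0.728 -3.529
endloop
endfacet
facet normal 0.098 0.950 -0.296
outer loop
vertex -2.895 -0.831 -4.052
vertex -2.314 -0.728 -3.529
vertex -2.147 -0.973 -4.259
endloop
endfacet
facet normal -0.128 0.538 -0.833
outer loop
vertex -2.895 -0.831 -4.052
vertex -2.147 -0.973 -4.259
vertex -2.719 -1.464 -4.488
endloop
endfacet
facet normal -0.740 0.229 -0.632
outer loop
vertex -2.895 -0.831 -4.052
vertex -2.719 -1.464 -4.488
vertex -3.24 -1.523 -3.899
endloop
endfacet
facet normal -0.892 0.451 0.030
outer loop
vertex -2.895 -0.831 -4.052
vertex -3.24 -1.523 -3.899
vertex -2.99 -1.068 -3.306
endloop
endfacet
facet normal 0.721 0.690 -0.067
outer loop
vertex -2.147 -0.973 -4.259
vertex -2.314 -0.728 -3.529
vertex -1.78 -1.297 -3.641
endloop
endfacet
facet normal -0.041 0.604 0.796
outer loop
vertex -2.314 -0.728 -3.529
vertex -2.99 -1.068 -3.306
vertex -2.301 -1.356 -3.052
endloop
endfacet
facet normal -0.880 -0.117 0.461
outer loop
vertex -2.99 -1.068 -3.306
vertex -3.24 -1.523 -3.899
vertex -2.873 -1.847 -3.281
endloop
endfacet
facet normal -0.635 -0.476 -0.609
outer loop
vertex -3.24 -1.523 -3.899
vertex -2.719 -1.464 -4.488
vertex -2.706 -2.092 -4.011
endloop
endfacet
facet normal 0.354 0.023 -0.935
outer loop
vertex -2.719 -1.464 -4.488
vertex -2.147 -0.973 -4.259
vertex -2.03 -1.752 -4.234
endloop
endfacet
facet normal 0.740 -0.229 0.632
outer loop
vertex -2.125 -1.989 -3.488
vertex -1.78 -1.297 -3.641
vertex -2.301 -1.356 -3.052
endloop
endfacet
facet normal 0.128 -0.538 0.833
outer loop
vertex -2.125 -1.989 -3.488
vertex -2.301 -1.356 -3.052
vertex -2.873 -1.847 -3.281
endloop
endfacet
facet normal -0.098 -0.950 0.296
outer loop
vertex -2.125 -1.989 -3.488
vertex -2.873 -1.847 -3.281
vertex -2.706 -2.092 -4.011
endloop
endfacet
facet normal 0.373 -0.897 -0.237
outer loop
vertex -2.125 -1.989 -3.488
vertex -2.706 -2.092 -4.011
vertex -2.03 -1.752 -4.234
endloop
endfacet
facet normal 0.892 -0.451 -0.030
outer loop
vertex -2.125 -1.989 -3.488
vertex -2.03 -1.752 -4.234
vertex -1.78 -1.297 -3.641
endloop
endfacet
facet normal 0.635 0.476 0.609
outer loop
vertex -2.301 -1.356 -3.052
vertex -1.78 -1.297 -3.641
vertex -2.314 -0.728 -3.529
endloop
endfacet
facet normal -0.354 -0.023 0.935
outer loop
vertex -2.873 -1.847 -3.281
vertex -2.301 -1.356 -3.052
vertex -2.99 -1.068 -3.306
endloop
endfacet
facet normal -0.721 -0.690 0.067
outer loop
vertex -2.706 -2.092 -4.011
vertex -2.873 -1.847 -3.281
vertex -3.24 -1.523 -3.899
endloop
endfacet
facet normal 0.041 -0.604 -0.796
outer loop
vertex -2.03 -1.752 -4.234
vertex -2.706 -2.092 -4.011
vertex -2.719 -1.464 -4.488
endloop
endfacet
facet normal 0.880 0.117 -0.461
outer loop
vertex -1.78 -1.297 -3.641
vertex -2.03 -1.752 -4.234
vertex -2.147 -0.973 -4.259
endloop
endfacet
facet normal -0.546 -0.777 0.314
outer loop
vertex -0.859 -1.384 2.253
vertex -1.915 -0.526 2.538
vertex -1.265 -1.529 1.187
endloop
endfacet
facet normal 0.760 -0.616 -0.206
outer loop
vertex -0.665 -0.674 0.842
vertex -0.859 -1.384 2.253
vertex -1.265 -1.529 1.187
endloop
endfacet
facet normal -0.546 -0.777 0.314
outer loop
vertex -1.265 -1.529 1.187
vertex -1.915 -0.526 2.538
vertex -2.321 -0.671 1.472
endloop
endfacet
facet normal -0.353 -0.126 -0.927
outer loop
vertex -2.321 -0.671 1.472
vertex -0.665 -0.674 0.842
vertex -1.265 -1.529 1.187
endloop
endfacet
facet normal 0.353 0.126 0.927
outer loop
vertex -0.859 -1.384 2.253
vertex -1.315 0.329 2.193
vertex -1.915 -0.526 2.538
endloop
endfacet
facet normal 0.760 -0.616 -0.206
outer loop
vertex -0.259 -0.529 1.908
vertex -0.859 -1.384 2.253
vertex -0.665 -0.674 0.842
endloop
endfacet
facet normal 0.353 0.126 0.927
outer loop
vertex -0.259 -0.529 1.908
vertex -1.315 0.329 2.193
vertex -0.859 -1.384 2.253
endloop
endfacet
facet normal -0.760 0.616 0.206
outer loop
vertex -1.915 -0.526 2.538
vertex -1.315 0.329 2.193
vertex -2.321 -0.671 1.472
endloop
endfacet
facet normal -0.353 -0.126 -0.927
outer loop
vertex -1.721 0.184 1.127
vertex -0.665 -0.674 0.842
vertex -2.321 -0.671 1.472
endloop
endfacet
facet normal -0.760 0.616 0.206
outer loop
vertex -2.321 -0.671 1.472
vertex -1.315 0.329 2.193
vertex -1.721 0.184 1.127
endloop
endfacet
facet normal 0.546 0.777 -0.314
outer loop
vertex -1.721 0.184 1.127
vertex -0.259 -0.529 1.908
vertex -0.665 -0.674 0.842
endloop
endfacet
facet normal 0.546 0.777 -0.314
outer loop
vertex -1.315 0.329 2.193
vertex -0.259 -0.529 1.908
vertex -1.721 0.184 1.127
endloop
endfacet

endsolid


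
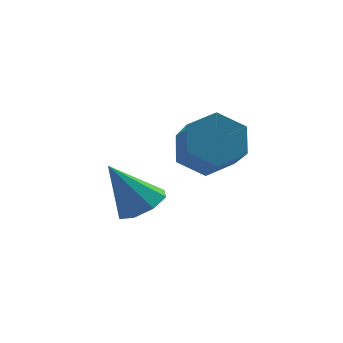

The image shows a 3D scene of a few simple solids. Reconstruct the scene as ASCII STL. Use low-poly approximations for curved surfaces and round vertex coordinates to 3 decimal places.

solid 
facet normal 0.521 -0.003 -0.854
outer loop
vertex 1.365 -0.83 -3.074
vertex 0.601 -0.543 -3.541
vertex 1.315 -0.113 -3.107
endloop
endfacet
facet normal 0.579 0.078 0.812
outer loop
vertex 1.365 -0.83 -3.074
vertex 1.315 -0.113 -3.107
vertex -0.461 -0.537 -1.799
endloop
endfacet
facet normal 0.521 -0.003 -0.854
outer loop
vertex 1.315 -0.113 -3.107
vertex 0.601 -0.543 -3.541
vertex 0.847 0.352 -3.394
endloop
endfacet
facet normal 0.305 0.703 0.642
outer loop
vertex 1.315 -0.113 -3.107
vertex 0.847 0.352 -3.394
vertex -0.461 -0.537 -1.799
endloop
endfacet
facet normal 0.521 -0.003 -0.854
outer loop
vertex 0.847 0.352 -3.394
vertex 0.601 -0.543 -3.541
vertex 0.235 0.292 -3.767
endloop
endfacet
facet normal -0.268 0.918 0.292
outer loop
vertex 0.847 0.352 -3.394
vertex 0.235 0.292 -3.767
vertex -0.461 -0.537 -1.799
endloop
endfacet
facet normal 0.521 -0.002 -0.853
outer loop
vertex 0.235 0.292 -3.767
vertex 0.601 -0.543 -3.541
vertex -0.162 -0.257 -4.008
endloop
endfacet
facet normal -0.803 0.595 -0.033
outer loop
vertex 0.235 0.292 -3.767
vertex -0.162 -0.257 -4.008
vertex -0.461 -0.537 -1.799
endloop
endfacet
facet normal 0.521 -0.004 -0.854
outer loop
vertex -0.162 -0.257 -4.008
vertex 0.601 -0.543 -3.541
vertex -0.113 -0.974 -3.975
endloop
endfacet
facet normal -0.987 -0.074 -0.143
outer loop
vertex -0.162 -0.257 -4.008
vertex -0.113 -0.974 -3.975
vertex -0.461 -0.537 -1.799
endloop
endfacet
facet normal 0.521 -0.003 -0.854
outer loop
vertex -0.113 -0.974 -3.975
vertex 0.601 -0.543 -3.541
vertex 0.355 -1.438 -3.688
endloop
endfacet
facet normal -0.712 -0.702 0.027
outer loop
vertex -0.113 -0.974 -3.975
vertex 0.355 -1.438 -3.688
vertex -0.461 -0.537 -1.799
endloop
endfacet
facet normal 0.522 -0.003 -0.853
outer loop
vertex 0.355 -1.438 -3.688
vertex 0.601 -0.543 -3.541
vertex 0.967 -1.379 -3.314
endloop
endfacet
facet normal -0.141 -0.916 0.376
outer loop
vertex 0.355 -1.438 -3.688
vertex 0.967 -1.379 -3.314
vertex -0.461 -0.537 -1.799
endloop
endfacet
facet normal 0.520 -0.004 -0.854
outer loop
vertex 0.967 -1.379 -3.314
vertex 0.601 -0.543 -3.541
vertex 1.365 -0.83 -3.074
endloop
endfacet
facet normal 0.395 -0.593 0.702
outer loop
vertex 0.967 -1.379 -3.314
vertex 1.365 -0.83 -3.074
vertex -0.461 -0.537 -1.799
endloop
endfacet
facet normal -0.167 0.789 -0.591
outer loop
vertex 3.49 -1.567 -1.26
vertex 2.58 -1.366 -0.735
vertex 3.497 -0.925 -0.405
endloop
endfacet
facet normal 0.986 0.129 -0.105
outer loop
vertex 3.49 -1.567 -1.26
vertex 3.497 -0.925 -0.405
vertex 3.791 -2.996 -0.19
endloop
endfacet
facet normal 0.986 0.129 -0.105
outer loop
vertex 3.791 -2.996 -0.19
vertex 3.497 -0.925 -0.405
vertex 3.798 -2.353 0.666
endloop
endfacet
facet normal 0.166 -0.789 0.591
outer loop
vertex 3.791 -2.996 -0.19
vertex 3.798 -2.353 0.666
vertex 2.88 -2.794 0.335
endloop
endfacet
facet normal -0.167 0.789 -0.591
outer loop
vertex 3.497 -0.925 -0.405
vertex 2.58 -1.366 -0.735
vertex 2.587 -0.723 0.121
endloop
endfacet
facet normal 0.499 0.585 0.639
outer loop
vertex 3.497 -0.925 -0.405
vertex 2.587 -0.723 0.121
vertex 3.798 -2.353 0.666
endloop
endfacet
facet normal 0.498 0.584 0.640
outer loop
vertex 3.798 -2.353 0.666
vertex 2.587 -0.723 0.121
vertex 2.888 -2.152 1.191
endloop
endfacet
facet normal 0.166 -0.790 0.591
outer loop
vertex 3.798 -2.353 0.666
vertex 2.888 -2.152 1.191
vertex 2.88 -2.794 0.335
endloop
endfacet
facet normal -0.166 0.789 -0.591
outer loop
vertex 2.587 -0.723 0.121
vertex 2.58 -1.366 -0.735
vertex 1.669 -1.164 -0.21
endloop
endfacet
facet normal -0.487 0.455 0.745
outer loop
vertex 2.587 -0.723 0.121
vertex 1.669 -1.164 -0.21
vertex 2.888 -2.152 1.191
endloop
endfacet
facet normal -0.487 0.455 0.745
outer loop
vertex 2.888 -2.152 1.191
vertex 1.669 -1.164 -0.21
vertex 1.97 -2.593 0.86
endloop
endfacet
facet normal 0.166 -0.790 0.591
outer loop
vertex 2.888 -2.152 1.191
vertex 1.97 -2.593 0.86
vertex 2.88 -2.794 0.335
endloop
endfacet
facet normal -0.166 0.789 -0.591
outer loop
vertex 1.669 -1.164 -0.21
vertex 2.58 -1.366 -0.735
vertex 1.662 -1.807 -1.066
endloop
endfacet
facet normal -0.986 -0.129 0.105
outer loop
vertex 1.669 -1.164 -0.21
vertex 1.662 -1.807 -1.066
vertex 1.97 -2.593 0.86
endloop
endfacet
facet normal -0.986 -0.129 0.105
outer loop
vertex 1.97 -2.593 0.86
vertex 1.662 -1.807 -1.066
vertex 1.963 -3.235 0.005
endloop
endfacet
facet normal 0.167 -0.789 0.591
outer loop
vertex 1.97 -2.593 0.86
vertex 1.963 -3.235 0.005
vertex 2.88 -2.794 0.335
endloop
endfacet
facet normal -0.166 0.790 -0.591
outer loop
vertex 1.662 -1.807 -1.066
vertex 2.58 -1.366 -0.735
vertex 2.572 -2.008 -1.591
endloop
endfacet
facet normal -0.498 -0.585 -0.640
outer loop
vertex 1.662 -1.807 -1.066
vertex 2.572 -2.008 -1.591
vertex 1.963 -3.235 0.005
endloop
endfacet
facet normal -0.499 -0.584 -0.640
outer loop
vertex 1.963 -3.235 0.005
vertex 2.572 -2.008 -1.591
vertex 2.873 -3.437 -0.521
endloop
endfacet
facet normal 0.167 -0.789 0.591
outer loop
vertex 1.963 -3.235 0.005
vertex 2.873 -3.437 -0.521
vertex 2.88 -2.794 0.335
endloop
endfacet
facet normal -0.166 0.790 -0.591
outer loop
vertex 2.572 -2.008 -1.591
vertex 2.58 -1.366 -0.735
vertex 3.49 -1.567 -1.26
endloop
endfacet
facet normal 0.487 -0.455 -0.745
outer loop
vertex 2.572 -2.008 -1.591
vertex 3.49 -1.567 -1.26
vertex 2.873 -3.437 -0.521
endloop
endfacet
facet normal 0.487 -0.455 -0.745
outer loop
vertex 2.873 -3.437 -0.521
vertex 3.49 -1.567 -1.26
vertex 3.791 -2.996 -0.19
endloop
endfacet
facet normal 0.166 -0.789 0.591
outer loop
vertex 2.873 -3.437 -0.521
vertex 3.791 -2.996 -0.19
vertex 2.88 -2.794 0.335
endloop
endfacet

endsolid


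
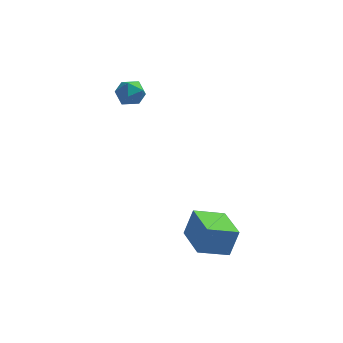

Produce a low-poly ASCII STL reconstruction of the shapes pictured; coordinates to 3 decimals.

solid 
facet normal -0.901 -0.272 0.339
outer loop
vertex 0.0 -4.888 -2.726
vertex -0.687 -2.884 -2.946
vertex -0.46 -5.208 -4.204
endloop
endfacet
facet normal 0.322 -0.941 0.103
outer loop
vertex 1.107 -4.736 -4.794
vertex 0.0 -4.888 -2.726
vertex -0.46 -5.208 -4.204
endloop
endfacet
facet normal -0.901 -0.272 0.339
outer loop
vertex -0.46 -5.208 -4.204
vertex -0.687 -2.884 -2.946
vertex -1.147 -3.204 -4.424
endloop
endfacet
facet normal -0.291 -0.202 -0.935
outer loop
vertex -1.147 -3.204 -4.424
vertex 1.107 -4.736 -4.794
vertex -0.46 -5.208 -4.204
endloop
endfacet
facet normal 0.291 0.202 0.935
outer loop
vertex 0.0 -4.888 -2.726
vertex 0.88 -2.412 -3.536
vertex -0.687 -2.884 -2.946
endloop
endfacet
facet normal 0.322 -0.941 0.103
outer loop
vertex 1.567 -4.416 -3.316
vertex 0.0 -4.888 -2.726
vertex 1.107 -4.736 -4.794
endloop
endfacet
facet normal 0.291 0.202 0.935
outer loop
vertex 1.567 -4.416 -3.316
vertex 0.88 -2.412 -3.536
vertex 0.0 -4.888 -2.726
endloop
endfacet
facet normal -0.322 0.941 -0.103
outer loop
vertex -0.687 -2.884 -2.946
vertex 0.88 -2.412 -3.536
vertex -1.147 -3.204 -4.424
endloop
endfacet
facet normal -0.291 -0.202 -0.935
outer loop
vertex 0.42 -2.732 -5.014
vertex 1.107 -4.736 -4.794
vertex -1.147 -3.204 -4.424
endloop
endfacet
facet normal -0.322 0.941 -0.103
outer loop
vertex -1.147 -3.204 -4.424
vertex 0.88 -2.412 -3.536
vertex 0.42 -2.732 -5.014
endloop
endfacet
facet normal 0.901 0.272 -0.339
outer loop
vertex 0.42 -2.732 -5.014
vertex 1.567 -4.416 -3.316
vertex 1.107 -4.736 -4.794
endloop
endfacet
facet normal 0.901 0.272 -0.339
outer loop
vertex 0.88 -2.412 -3.536
vertex 1.567 -4.416 -3.316
vertex 0.42 -2.732 -5.014
endloop
endfacet
facet normal 0.019 0.947 0.320
outer loop
vertex -3.828 2.563 2.195
vertex -4.37 2.349 2.859
vertex -3.495 2.295 2.968
endloop
endfacet
facet normal 0.631 0.776 -0.003
outer loop
vertex -3.828 2.563 2.195
vertex -3.495 2.295 2.968
vertex -3.143 2.006 2.211
endloop
endfacet
facet normal 0.478 0.569 -0.669
outer loop
vertex -3.828 2.563 2.195
vertex -3.143 2.006 2.211
vertex -3.801 1.881 1.635
endloop
endfacet
facet normal -0.228 0.612 -0.757
outer loop
vertex -3.828 2.563 2.195
vertex -3.801 1.881 1.635
vertex -4.559 2.093 2.035
endloop
endfacet
facet normal -0.512 0.846 -0.145
outer loop
vertex -3.828 2.563 2.195
vertex -4.559 2.093 2.035
vertex -4.37 2.349 2.859
endloop
endfacet
facet normal 0.914 0.219 0.341
outer loop
vertex -3.143 2.006 2.211
vertex -3.495 2.295 2.968
vertex -3.261 1.447 2.885
endloop
endfacet
facet normal -0.077 0.495 0.865
outer loop
vertex -3.495 2.295 2.968
vertex -4.37 2.349 2.859
vertex -4.019 1.659 3.285
endloop
endfacet
facet normal -0.937 0.332 0.112
outer loop
vertex -4.37 2.349 2.859
vertex -4.559 2.093 2.035
vertex -4.677 1.534 2.709
endloop
endfacet
facet normal -0.476 -0.045 -0.878
outer loop
vertex -4.559 2.093 2.035
vertex -3.801 1.881 1.635
vertex -4.325 1.245 1.952
endloop
endfacet
facet normal 0.667 -0.116 -0.736
outer loop
vertex -3.801 1.881 1.635
vertex -3.143 2.006 2.211
vertex -3.45 1.191 2.061
endloop
endfacet
facet normal 0.228 -0.612 0.757
outer loop
vertex -3.992 0.977 2.725
vertex -3.261 1.447 2.885
vertex -4.019 1.659 3.285
endloop
endfacet
facet normal -0.478 -0.569 0.669
outer loop
vertex -3.992 0.977 2.725
vertex -4.019 1.659 3.285
vertex -4.677 1.534 2.709
endloop
endfacet
facet normal -0.631 -0.776 0.003
outer loop
vertex -3.992 0.977 2.725
vertex -4.677 1.534 2.709
vertex -4.325 1.245 1.952
endloop
endfacet
facet normal -0.019 -0.947 -0.320
outer loop
vertex -3.992 0.977 2.725
vertex -4.325 1.245 1.952
vertex -3.45 1.191 2.061
endloop
endfacet
facet normal 0.512 -0.846 0.145
outer loop
vertex -3.992 0.977 2.725
vertex -3.45 1.191 2.061
vertex -3.261 1.447 2.885
endloop
endfacet
facet normal 0.476 0.045 0.878
outer loop
vertex -4.019 1.659 3.285
vertex -3.261 1.447 2.885
vertex -3.495 2.295 2.968
endloop
endfacet
facet normal -0.667 0.116 0.736
outer loop
vertex -4.677 1.534 2.709
vertex -4.019 1.659 3.285
vertex -4.37 2.349 2.859
endloop
endfacet
facet normal -0.914 -0.219 -0.341
outer loop
vertex -4.325 1.245 1.952
vertex -4.677 1.534 2.709
vertex -4.559 2.093 2.035
endloop
endfacet
facet normal 0.077 -0.495 -0.865
outer loop
vertex -3.45 1.191 2.061
vertex -4.325 1.245 1.952
vertex -3.801 1.881 1.635
endloop
endfacet
facet normal 0.937 -0.332 -0.112
outer loop
vertex -3.261 1.447 2.885
vertex -3.45 1.191 2.061
vertex -3.143 2.006 2.211
endloop
endfacet

endsolid


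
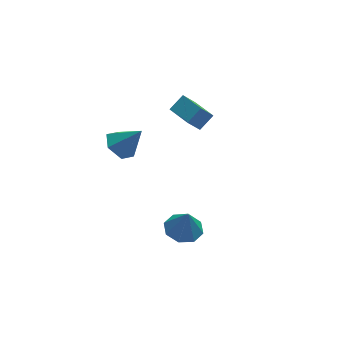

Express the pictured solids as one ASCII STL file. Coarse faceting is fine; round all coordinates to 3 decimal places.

solid 
facet normal -0.112 0.153 -0.982
outer loop
vertex 0.723 -4.165 -3.486
vertex -0.176 -3.634 -3.301
vertex 0.849 -3.371 -3.377
endloop
endfacet
facet normal 0.887 -0.198 0.417
outer loop
vertex 0.723 -4.165 -3.486
vertex 0.849 -3.371 -3.377
vertex -0.004 -3.866 -1.799
endloop
endfacet
facet normal -0.112 0.152 -0.982
outer loop
vertex 0.849 -3.371 -3.377
vertex -0.176 -3.634 -3.301
vertex 0.374 -2.731 -3.224
endloop
endfacet
facet normal 0.737 0.420 0.530
outer loop
vertex 0.849 -3.371 -3.377
vertex 0.374 -2.731 -3.224
vertex -0.004 -3.866 -1.799
endloop
endfacet
facet normal -0.112 0.152 -0.982
outer loop
vertex 0.374 -2.731 -3.224
vertex -0.176 -3.634 -3.301
vertex -0.422 -2.62 -3.116
endloop
endfacet
facet normal 0.191 0.743 0.642
outer loop
vertex 0.374 -2.731 -3.224
vertex -0.422 -2.62 -3.116
vertex -0.004 -3.866 -1.799
endloop
endfacet
facet normal -0.111 0.152 -0.982
outer loop
vertex -0.422 -2.62 -3.116
vertex -0.176 -3.634 -3.301
vertex -1.074 -3.102 -3.117
endloop
endfacet
facet normal -0.432 0.583 0.688
outer loop
vertex -0.422 -2.62 -3.116
vertex -1.074 -3.102 -3.117
vertex -0.004 -3.866 -1.799
endloop
endfacet
facet normal -0.112 0.151 -0.982
outer loop
vertex -1.074 -3.102 -3.117
vertex -0.176 -3.634 -3.301
vertex -1.2 -3.897 -3.225
endloop
endfacet
facet normal -0.766 0.034 0.642
outer loop
vertex -1.074 -3.102 -3.117
vertex -1.2 -3.897 -3.225
vertex -0.004 -3.866 -1.799
endloop
endfacet
facet normal -0.112 0.152 -0.982
outer loop
vertex -1.2 -3.897 -3.225
vertex -0.176 -3.634 -3.301
vertex -0.725 -4.537 -3.378
endloop
endfacet
facet normal -0.616 -0.584 0.529
outer loop
vertex -1.2 -3.897 -3.225
vertex -0.725 -4.537 -3.378
vertex -0.004 -3.866 -1.799
endloop
endfacet
facet normal -0.112 0.152 -0.982
outer loop
vertex -0.725 -4.537 -3.378
vertex -0.176 -3.634 -3.301
vertex 0.071 -4.648 -3.486
endloop
endfacet
facet normal -0.070 -0.906 0.417
outer loop
vertex -0.725 -4.537 -3.378
vertex 0.071 -4.648 -3.486
vertex -0.004 -3.866 -1.799
endloop
endfacet
facet normal -0.112 0.152 -0.982
outer loop
vertex 0.071 -4.648 -3.486
vertex -0.176 -3.634 -3.301
vertex 0.723 -4.165 -3.486
endloop
endfacet
facet normal 0.553 -0.746 0.371
outer loop
vertex 0.071 -4.648 -3.486
vertex 0.723 -4.165 -3.486
vertex -0.004 -3.866 -1.799
endloop
endfacet
facet normal -0.593 0.240 -0.769
outer loop
vertex -1.15 2.257 -2.689
vertex -1.745 2.811 -2.057
vertex -0.947 3.255 -2.534
endloop
endfacet
facet normal 0.961 -0.161 -0.224
outer loop
vertex -1.15 2.257 -2.689
vertex -0.947 3.255 -2.534
vertex -0.655 2.369 -0.643
endloop
endfacet
facet normal -0.593 0.241 -0.768
outer loop
vertex -0.947 3.255 -2.534
vertex -1.745 2.811 -2.057
vertex -1.542 3.809 -1.901
endloop
endfacet
facet normal 0.764 0.622 0.173
outer loop
vertex -0.947 3.255 -2.534
vertex -1.542 3.809 -1.901
vertex -0.655 2.369 -0.643
endloop
endfacet
facet normal -0.592 0.241 -0.769
outer loop
vertex -1.542 3.809 -1.901
vertex -1.745 2.811 -2.057
vertex -2.34 3.366 -1.425
endloop
endfacet
facet normal 0.061 0.678 0.733
outer loop
vertex -1.542 3.809 -1.901
vertex -2.34 3.366 -1.425
vertex -0.655 2.369 -0.643
endloop
endfacet
facet normal -0.593 0.240 -0.769
outer loop
vertex -2.34 3.366 -1.425
vertex -1.745 2.811 -2.057
vertex -2.543 2.368 -1.58
endloop
endfacet
facet normal -0.444 -0.049 0.895
outer loop
vertex -2.34 3.366 -1.425
vertex -2.543 2.368 -1.58
vertex -0.655 2.369 -0.643
endloop
endfacet
facet normal -0.593 0.242 -0.768
outer loop
vertex -2.543 2.368 -1.58
vertex -1.745 2.811 -2.057
vertex -1.949 1.814 -2.213
endloop
endfacet
facet normal -0.246 -0.832 0.497
outer loop
vertex -2.543 2.368 -1.58
vertex -1.949 1.814 -2.213
vertex -0.655 2.369 -0.643
endloop
endfacet
facet normal -0.592 0.241 -0.769
outer loop
vertex -1.949 1.814 -2.213
vertex -1.745 2.811 -2.057
vertex -1.15 2.257 -2.689
endloop
endfacet
facet normal 0.456 -0.888 -0.062
outer loop
vertex -1.949 1.814 -2.213
vertex -1.15 2.257 -2.689
vertex -0.655 2.369 -0.643
endloop
endfacet
facet normal -0.558 -0.193 0.807
outer loop
vertex 2.678 2.443 0.299
vertex 2.114 3.897 0.257
vertex 1.819 2.09 -0.38
endloop
endfacet
facet normal 0.362 -0.932 0.027
outer loop
vertex 2.606 2.363 -1.517
vertex 2.678 2.443 0.299
vertex 1.819 2.09 -0.38
endloop
endfacet
facet normal -0.558 -0.194 0.807
outer loop
vertex 1.819 2.09 -0.38
vertex 2.114 3.897 0.257
vertex 1.255 3.544 -0.421
endloop
endfacet
facet normal -0.747 -0.306 -0.590
outer loop
vertex 1.255 3.544 -0.421
vertex 2.606 2.363 -1.517
vertex 1.819 2.09 -0.38
endloop
endfacet
facet normal 0.747 0.307 0.590
outer loop
vertex 2.678 2.443 0.299
vertex 2.901 4.17 -0.88
vertex 2.114 3.897 0.257
endloop
endfacet
facet normal 0.362 -0.932 0.027
outer loop
vertex 3.465 2.716 -0.839
vertex 2.678 2.443 0.299
vertex 2.606 2.363 -1.517
endloop
endfacet
facet normal 0.747 0.306 0.590
outer loop
vertex 3.465 2.716 -0.839
vertex 2.901 4.17 -0.88
vertex 2.678 2.443 0.299
endloop
endfacet
facet normal -0.362 0.932 -0.027
outer loop
vertex 2.114 3.897 0.257
vertex 2.901 4.17 -0.88
vertex 1.255 3.544 -0.421
endloop
endfacet
facet normal -0.747 -0.307 -0.590
outer loop
vertex 2.042 3.817 -1.559
vertex 2.606 2.363 -1.517
vertex 1.255 3.544 -0.421
endloop
endfacet
facet normal -0.362 0.932 -0.027
outer loop
vertex 1.255 3.544 -0.421
vertex 2.901 4.17 -0.88
vertex 2.042 3.817 -1.559
endloop
endfacet
facet normal 0.558 0.193 -0.807
outer loop
vertex 2.042 3.817 -1.559
vertex 3.465 2.716 -0.839
vertex 2.606 2.363 -1.517
endloop
endfacet
facet normal 0.558 0.194 -0.807
outer loop
vertex 2.901 4.17 -0.88
vertex 3.465 2.716 -0.839
vertex 2.042 3.817 -1.559
endloop
endfacet

endsolid


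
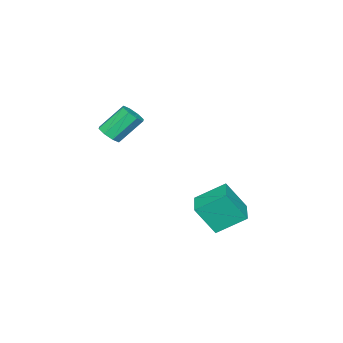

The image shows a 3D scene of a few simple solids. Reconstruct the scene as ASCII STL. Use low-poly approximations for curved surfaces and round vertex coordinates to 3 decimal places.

solid 
facet normal 0.498 -0.464 -0.733
outer loop
vertex 4.02 -2.209 3.021
vertex 3.638 -1.889 2.559
vertex 4.226 -1.754 2.873
endloop
endfacet
facet normal 0.772 -0.149 0.617
outer loop
vertex 4.02 -2.209 3.021
vertex 4.226 -1.754 2.873
vertex 3.165 -1.412 4.283
endloop
endfacet
facet normal 0.773 -0.147 0.617
outer loop
vertex 3.165 -1.412 4.283
vertex 4.226 -1.754 2.873
vertex 3.37 -0.957 4.135
endloop
endfacet
facet normal -0.497 0.463 0.734
outer loop
vertex 3.165 -1.412 4.283
vertex 3.37 -0.957 4.135
vertex 2.782 -1.091 3.821
endloop
endfacet
facet normal 0.498 -0.463 -0.733
outer loop
vertex 4.226 -1.754 2.873
vertex 3.638 -1.889 2.559
vertex 4.087 -1.378 2.541
endloop
endfacet
facet normal 0.825 0.513 0.236
outer loop
vertex 4.226 -1.754 2.873
vertex 4.087 -1.378 2.541
vertex 3.37 -0.957 4.135
endloop
endfacet
facet normal 0.825 0.513 0.236
outer loop
vertex 3.37 -0.957 4.135
vertex 4.087 -1.378 2.541
vertex 3.231 -0.581 3.803
endloop
endfacet
facet normal -0.497 0.464 0.733
outer loop
vertex 3.37 -0.957 4.135
vertex 3.231 -0.581 3.803
vertex 2.782 -1.091 3.821
endloop
endfacet
facet normal 0.497 -0.463 -0.734
outer loop
vertex 4.087 -1.378 2.541
vertex 3.638 -1.889 2.559
vertex 3.685 -1.301 2.22
endloop
endfacet
facet normal 0.394 0.874 -0.284
outer loop
vertex 4.087 -1.378 2.541
vertex 3.685 -1.301 2.22
vertex 3.231 -0.581 3.803
endloop
endfacet
facet normal 0.395 0.874 -0.284
outer loop
vertex 3.231 -0.581 3.803
vertex 3.685 -1.301 2.22
vertex 2.829 -0.504 3.481
endloop
endfacet
facet normal -0.498 0.464 0.733
outer loop
vertex 3.231 -0.581 3.803
vertex 2.829 -0.504 3.481
vertex 2.782 -1.091 3.821
endloop
endfacet
facet normal 0.497 -0.463 -0.734
outer loop
vertex 3.685 -1.301 2.22
vertex 3.638 -1.889 2.559
vertex 3.255 -1.568 2.097
endloop
endfacet
facet normal -0.266 0.723 -0.638
outer loop
vertex 3.685 -1.301 2.22
vertex 3.255 -1.568 2.097
vertex 2.829 -0.504 3.481
endloop
endfacet
facet normal -0.268 0.722 -0.638
outer loop
vertex 2.829 -0.504 3.481
vertex 3.255 -1.568 2.097
vertex 2.4 -0.771 3.359
endloop
endfacet
facet normal -0.497 0.464 0.733
outer loop
vertex 2.829 -0.504 3.481
vertex 2.4 -0.771 3.359
vertex 2.782 -1.091 3.821
endloop
endfacet
facet normal 0.497 -0.463 -0.734
outer loop
vertex 3.255 -1.568 2.097
vertex 3.638 -1.889 2.559
vertex 3.05 -2.023 2.245
endloop
endfacet
facet normal -0.773 0.148 -0.617
outer loop
vertex 3.255 -1.568 2.097
vertex 3.05 -2.023 2.245
vertex 2.4 -0.771 3.359
endloop
endfacet
facet normal -0.772 0.149 -0.618
outer loop
vertex 2.4 -0.771 3.359
vertex 3.05 -2.023 2.245
vertex 2.194 -1.226 3.507
endloop
endfacet
facet normal -0.498 0.464 0.733
outer loop
vertex 2.4 -0.771 3.359
vertex 2.194 -1.226 3.507
vertex 2.782 -1.091 3.821
endloop
endfacet
facet normal 0.497 -0.464 -0.733
outer loop
vertex 3.05 -2.023 2.245
vertex 3.638 -1.889 2.559
vertex 3.189 -2.399 2.577
endloop
endfacet
facet normal -0.825 -0.513 -0.236
outer loop
vertex 3.05 -2.023 2.245
vertex 3.189 -2.399 2.577
vertex 2.194 -1.226 3.507
endloop
endfacet
facet normal -0.825 -0.513 -0.236
outer loop
vertex 2.194 -1.226 3.507
vertex 3.189 -2.399 2.577
vertex 2.333 -1.602 3.839
endloop
endfacet
facet normal -0.498 0.463 0.733
outer loop
vertex 2.194 -1.226 3.507
vertex 2.333 -1.602 3.839
vertex 2.782 -1.091 3.821
endloop
endfacet
facet normal 0.498 -0.464 -0.733
outer loop
vertex 3.189 -2.399 2.577
vertex 3.638 -1.889 2.559
vertex 3.591 -2.476 2.899
endloop
endfacet
facet normal -0.395 -0.874 0.284
outer loop
vertex 3.189 -2.399 2.577
vertex 3.591 -2.476 2.899
vertex 2.333 -1.602 3.839
endloop
endfacet
facet normal -0.394 -0.874 0.284
outer loop
vertex 2.333 -1.602 3.839
vertex 3.591 -2.476 2.899
vertex 2.735 -1.679 4.16
endloop
endfacet
facet normal -0.497 0.463 0.734
outer loop
vertex 2.333 -1.602 3.839
vertex 2.735 -1.679 4.16
vertex 2.782 -1.091 3.821
endloop
endfacet
facet normal 0.497 -0.464 -0.733
outer loop
vertex 3.591 -2.476 2.899
vertex 3.638 -1.889 2.559
vertex 4.02 -2.209 3.021
endloop
endfacet
facet normal 0.268 -0.722 0.638
outer loop
vertex 3.591 -2.476 2.899
vertex 4.02 -2.209 3.021
vertex 2.735 -1.679 4.16
endloop
endfacet
facet normal 0.267 -0.723 0.637
outer loop
vertex 2.735 -1.679 4.16
vertex 4.02 -2.209 3.021
vertex 3.165 -1.412 4.283
endloop
endfacet
facet normal -0.497 0.463 0.734
outer loop
vertex 2.735 -1.679 4.16
vertex 3.165 -1.412 4.283
vertex 2.782 -1.091 3.821
endloop
endfacet
facet normal -0.843 -0.538 -0.015
outer loop
vertex 2.976 2.422 -0.734
vertex 2.181 3.641 0.22
vertex 2.47 3.256 -2.223
endloop
endfacet
facet normal 0.457 -0.701 -0.548
outer loop
vertex 3.759 4.079 -2.2
vertex 2.976 2.422 -0.734
vertex 2.47 3.256 -2.223
endloop
endfacet
facet normal -0.843 -0.538 -0.015
outer loop
vertex 2.47 3.256 -2.223
vertex 2.181 3.641 0.22
vertex 1.675 4.475 -1.269
endloop
endfacet
facet normal -0.284 0.469 -0.836
outer loop
vertex 1.675 4.475 -1.269
vertex 3.759 4.079 -2.2
vertex 2.47 3.256 -2.223
endloop
endfacet
facet normal 0.284 -0.469 0.836
outer loop
vertex 2.976 2.422 -0.734
vertex 3.47 4.464 0.243
vertex 2.181 3.641 0.22
endloop
endfacet
facet normal 0.457 -0.701 -0.548
outer loop
vertex 4.265 3.245 -0.711
vertex 2.976 2.422 -0.734
vertex 3.759 4.079 -2.2
endloop
endfacet
facet normal 0.284 -0.469 0.836
outer loop
vertex 4.265 3.245 -0.711
vertex 3.47 4.464 0.243
vertex 2.976 2.422 -0.734
endloop
endfacet
facet normal -0.457 0.701 0.548
outer loop
vertex 2.181 3.641 0.22
vertex 3.47 4.464 0.243
vertex 1.675 4.475 -1.269
endloop
endfacet
facet normal -0.284 0.469 -0.836
outer loop
vertex 2.964 5.298 -1.246
vertex 3.759 4.079 -2.2
vertex 1.675 4.475 -1.269
endloop
endfacet
facet normal -0.457 0.701 0.548
outer loop
vertex 1.675 4.475 -1.269
vertex 3.47 4.464 0.243
vertex 2.964 5.298 -1.246
endloop
endfacet
facet normal 0.843 0.538 0.015
outer loop
vertex 2.964 5.298 -1.246
vertex 4.265 3.245 -0.711
vertex 3.759 4.079 -2.2
endloop
endfacet
facet normal 0.843 0.538 0.015
outer loop
vertex 3.47 4.464 0.243
vertex 4.265 3.245 -0.711
vertex 2.964 5.298 -1.246
endloop
endfacet

endsolid
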